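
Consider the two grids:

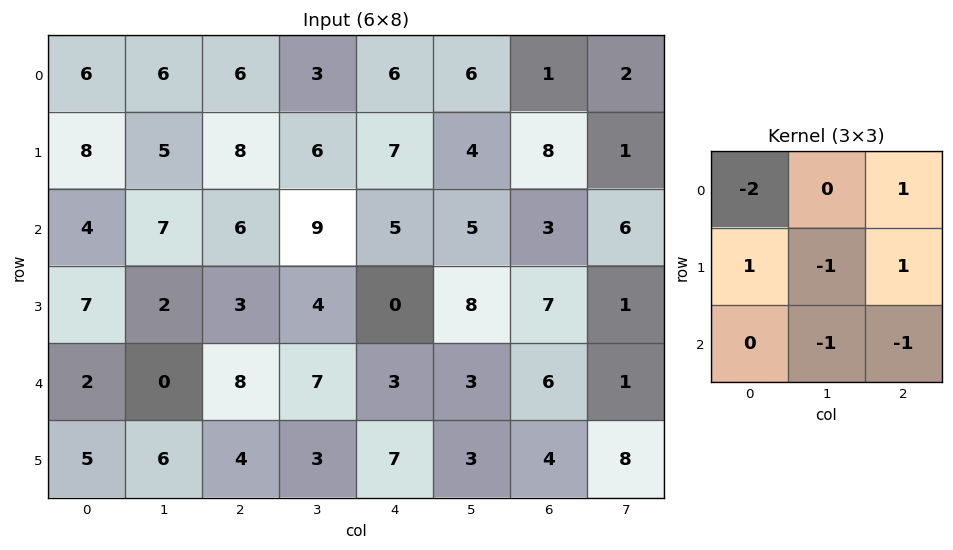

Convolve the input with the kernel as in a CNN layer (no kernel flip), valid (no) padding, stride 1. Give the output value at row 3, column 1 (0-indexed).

The receptive field on the input at this output position is [2 3 4 / 0 8 7 / 6 4 3]. Elementwise product with the kernel and sum: 2·-2 + 4·1 + 0·1 + 8·-1 + 7·1 + 4·-1 + 3·-1.

-8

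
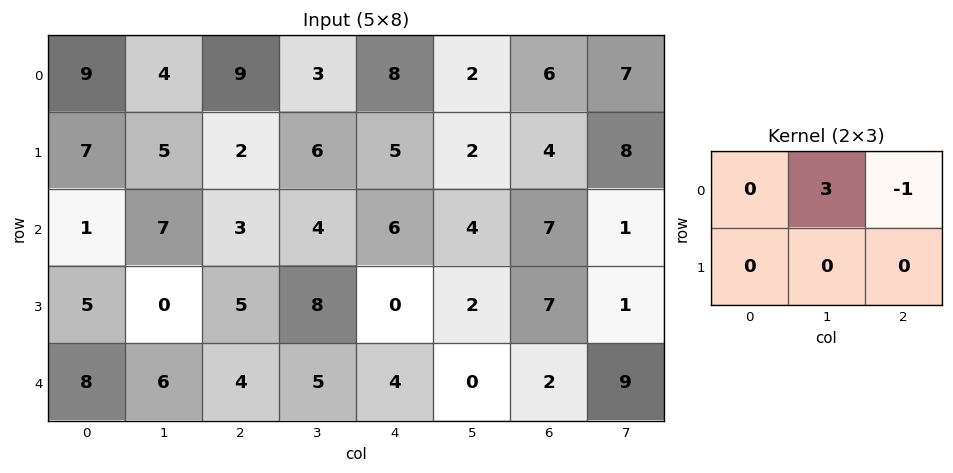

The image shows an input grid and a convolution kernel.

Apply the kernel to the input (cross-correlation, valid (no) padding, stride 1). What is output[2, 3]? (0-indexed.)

The receptive field on the input at this output position is [4 6 4 / 8 0 2]. Elementwise product with the kernel and sum: 6·3 + 4·-1.

14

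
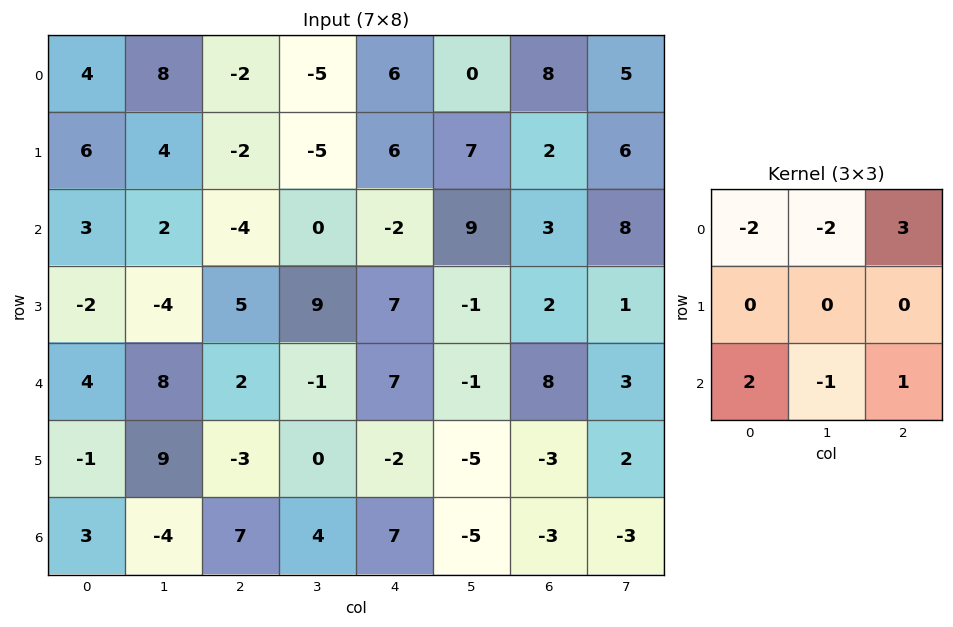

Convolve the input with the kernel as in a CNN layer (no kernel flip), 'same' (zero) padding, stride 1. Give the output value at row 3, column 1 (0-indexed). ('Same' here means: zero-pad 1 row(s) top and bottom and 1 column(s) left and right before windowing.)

The receptive field on the zero-padded input at this output position is [3 2 -4 / -2 -4 5 / 4 8 2]. Elementwise product with the kernel and sum: 3·-2 + 2·-2 + -4·3 + 4·2 + 8·-1 + 2·1.

-20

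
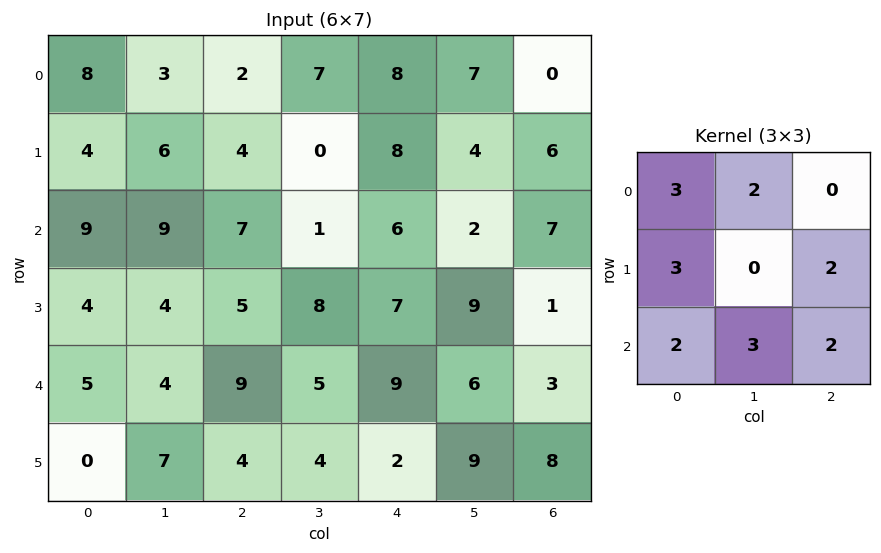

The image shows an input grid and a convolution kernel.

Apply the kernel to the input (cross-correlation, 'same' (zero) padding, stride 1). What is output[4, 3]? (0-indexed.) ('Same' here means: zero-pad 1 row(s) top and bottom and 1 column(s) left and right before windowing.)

The receptive field on the zero-padded input at this output position is [5 8 7 / 9 5 9 / 4 4 2]. Elementwise product with the kernel and sum: 5·3 + 8·2 + 9·3 + 9·2 + 4·2 + 4·3 + 2·2.

100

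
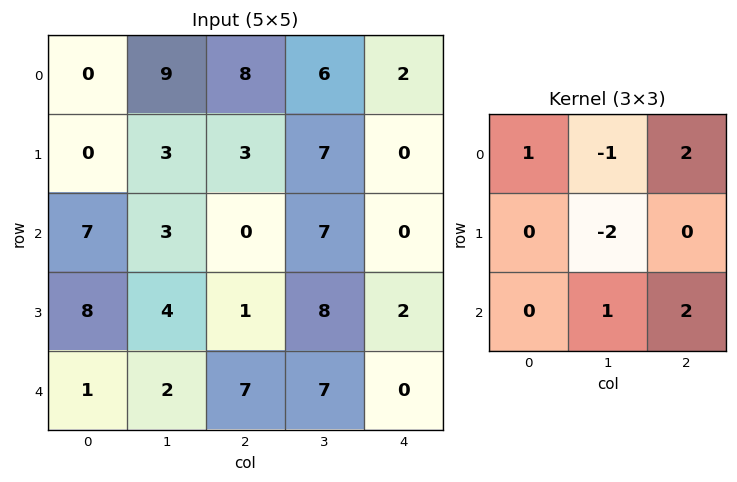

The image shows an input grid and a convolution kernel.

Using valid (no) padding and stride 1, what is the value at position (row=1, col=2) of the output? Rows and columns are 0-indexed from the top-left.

-6

The receptive field on the input at this output position is [3 7 0 / 0 7 0 / 1 8 2]. Elementwise product with the kernel and sum: 3·1 + 7·-1 + 0·2 + 7·-2 + 8·1 + 2·2.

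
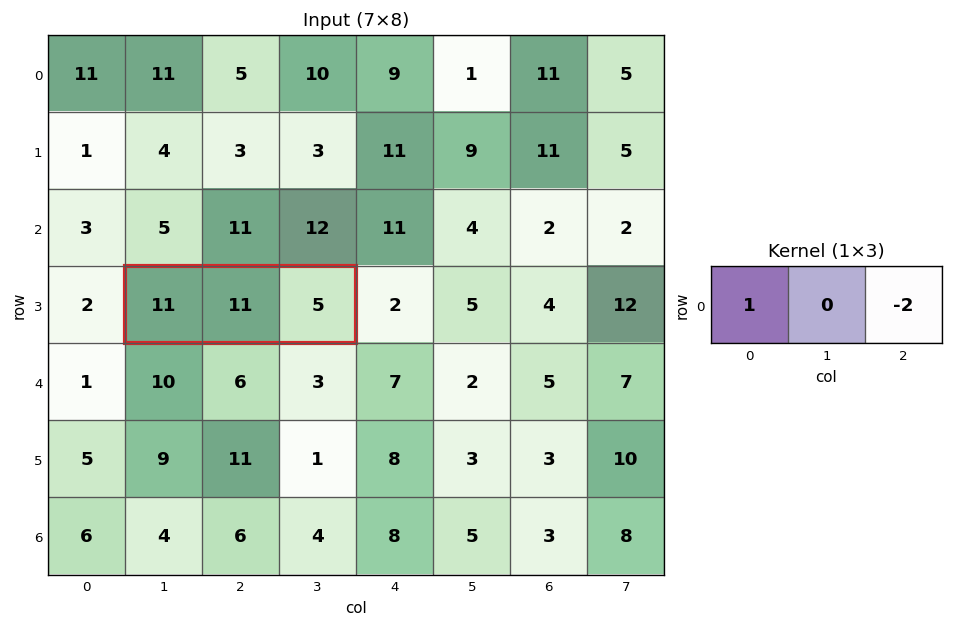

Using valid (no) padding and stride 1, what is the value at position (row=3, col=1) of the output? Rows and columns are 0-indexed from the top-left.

The receptive field on the input at this output position is [11 11 5]. Elementwise product with the kernel and sum: 11·1 + 5·-2.

1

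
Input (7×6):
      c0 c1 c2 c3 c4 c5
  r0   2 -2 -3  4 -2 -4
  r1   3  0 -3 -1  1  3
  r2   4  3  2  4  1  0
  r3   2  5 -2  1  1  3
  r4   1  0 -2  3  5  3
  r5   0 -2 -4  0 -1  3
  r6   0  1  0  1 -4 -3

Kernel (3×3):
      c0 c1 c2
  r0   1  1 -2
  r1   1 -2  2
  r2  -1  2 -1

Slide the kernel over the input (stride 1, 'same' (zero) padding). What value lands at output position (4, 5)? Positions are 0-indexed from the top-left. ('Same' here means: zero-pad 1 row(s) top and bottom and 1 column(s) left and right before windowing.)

10

The receptive field on the zero-padded input at this output position is [1 3 0 / 5 3 0 / -1 3 0]. Elementwise product with the kernel and sum: 1·1 + 3·1 + 0·-2 + 5·1 + 3·-2 + 0·2 + -1·-1 + 3·2 + 0·-1.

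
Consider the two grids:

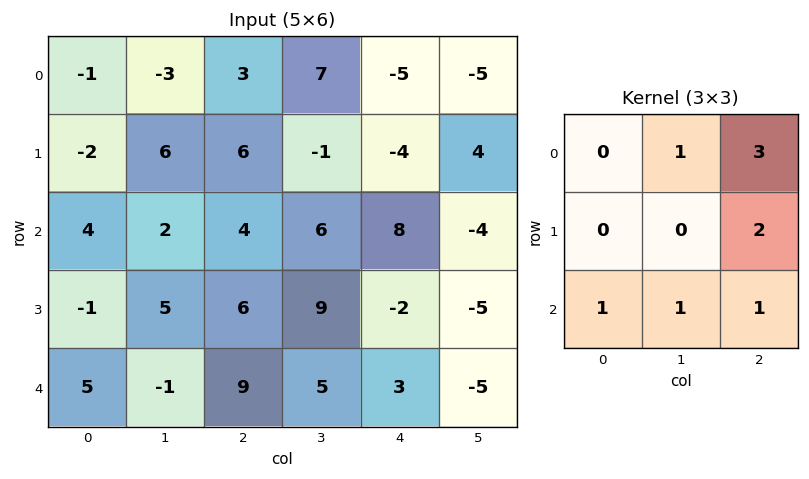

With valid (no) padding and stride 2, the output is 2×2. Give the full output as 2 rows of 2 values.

Output[0,0]: The receptive field on the input at this output position is [-1 -3 3 / -2 6 6 / 4 2 4]. Elementwise product with the kernel and sum: -3·1 + 3·3 + 6·2 + 4·1 + 2·1 + 4·1.

28 2
39 43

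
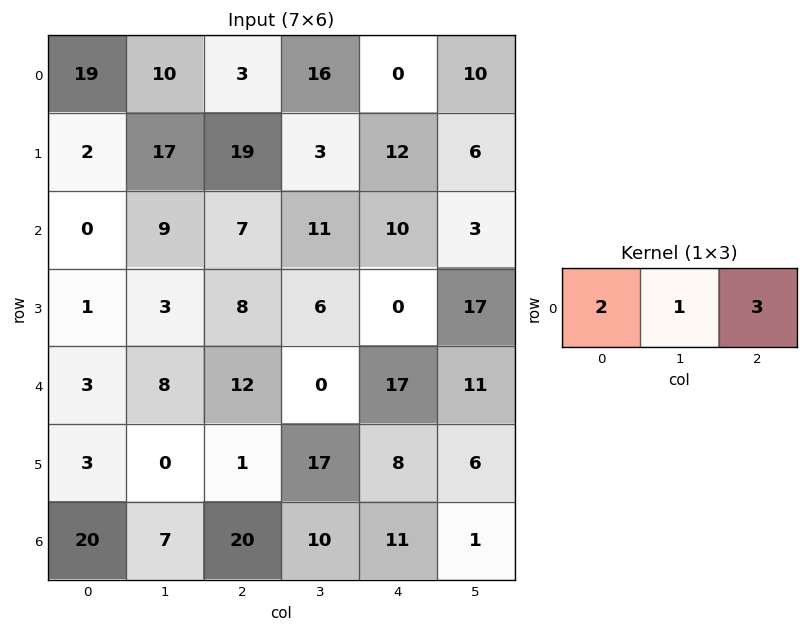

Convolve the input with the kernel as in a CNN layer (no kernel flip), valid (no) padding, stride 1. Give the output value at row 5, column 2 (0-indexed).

The receptive field on the input at this output position is [1 17 8]. Elementwise product with the kernel and sum: 1·2 + 17·1 + 8·3.

43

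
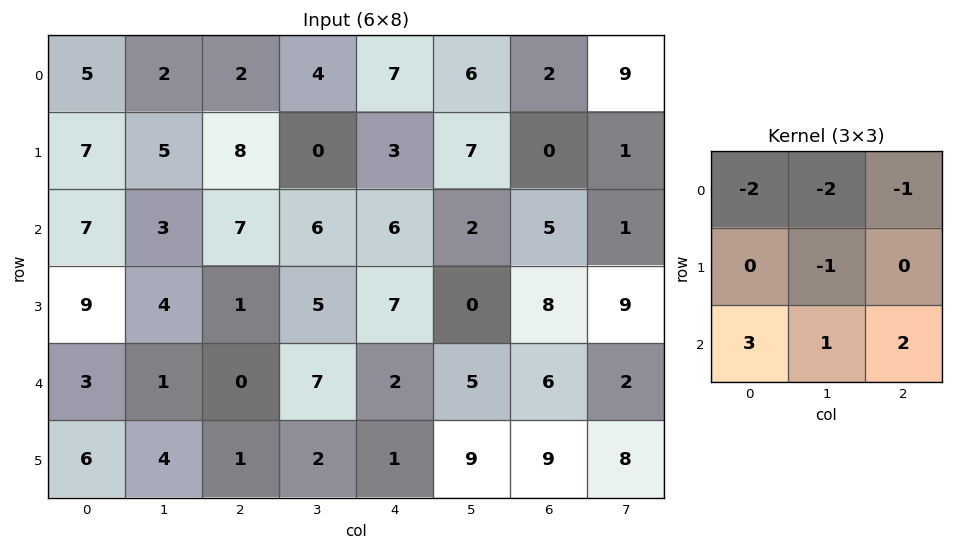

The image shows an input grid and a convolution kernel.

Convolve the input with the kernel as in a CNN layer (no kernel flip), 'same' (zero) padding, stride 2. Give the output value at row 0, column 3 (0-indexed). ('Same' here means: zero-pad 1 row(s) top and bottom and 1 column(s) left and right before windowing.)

21

The receptive field on the zero-padded input at this output position is [0 0 0 / 6 2 9 / 7 0 1]. Elementwise product with the kernel and sum: 0·-2 + 0·-2 + 0·-1 + 2·-1 + 7·3 + 0·1 + 1·2.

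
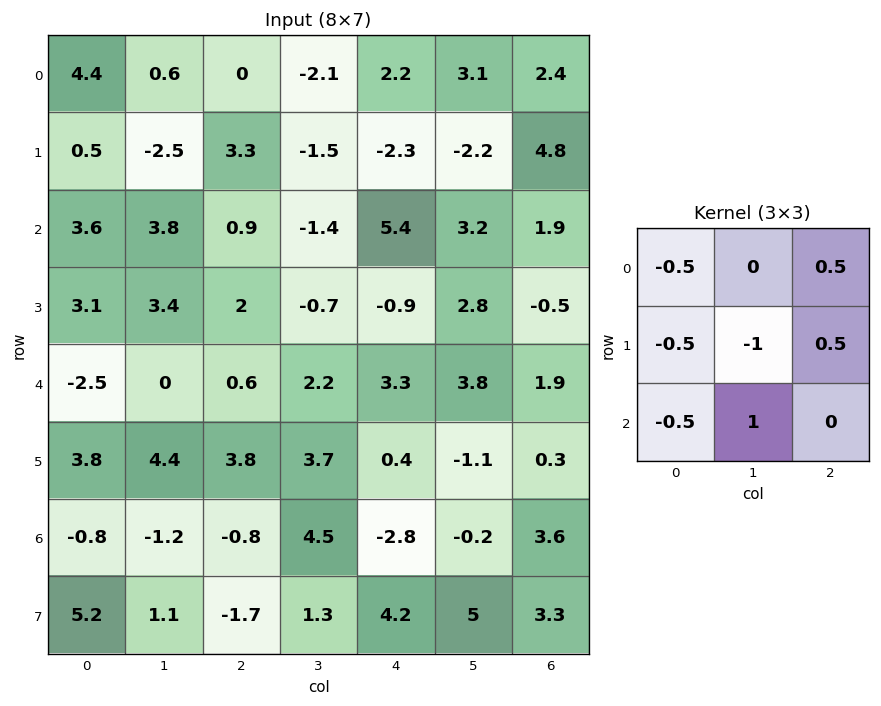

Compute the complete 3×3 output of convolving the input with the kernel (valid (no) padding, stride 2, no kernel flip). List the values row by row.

Output[0,0]: The receptive field on the input at this output position is [4.4 0.6 0 / 0.5 -2.5 3.3 / 3.6 3.8 0.9]. Elementwise product with the kernel and sum: 4.4·-0.5 + 0·0.5 + 0.5·-0.5 + -2.5·-1 + 3.3·0.5 + 3.6·-0.5 + 3.8·1.
Output[0,1]: The receptive field on the input at this output position is [0 -2.1 2.2 / 3.3 -1.5 -2.3 / 0.9 -1.4 5.4]. Elementwise product with the kernel and sum: 0·-0.5 + 2.2·0.5 + 3.3·-0.5 + -1.5·-1 + -2.3·0.5 + 0.9·-0.5 + -1.4·1.

3.7 -2.05 6.35
-4.05 3.4 -2.2
-3.65 0.85 1.55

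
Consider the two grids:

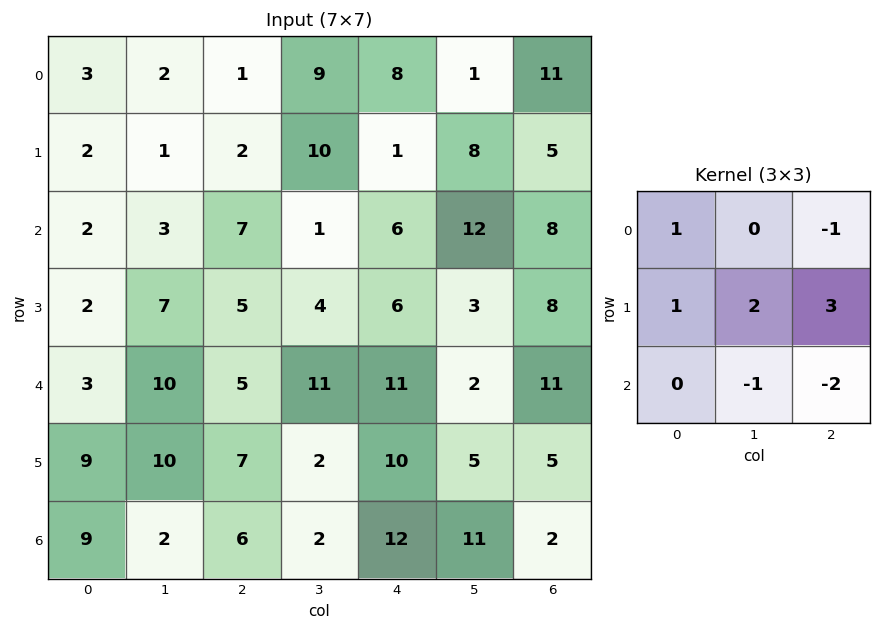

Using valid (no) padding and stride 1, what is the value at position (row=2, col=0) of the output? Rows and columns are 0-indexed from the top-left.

6

The receptive field on the input at this output position is [2 3 7 / 2 7 5 / 3 10 5]. Elementwise product with the kernel and sum: 2·1 + 7·-1 + 2·1 + 7·2 + 5·3 + 10·-1 + 5·-2.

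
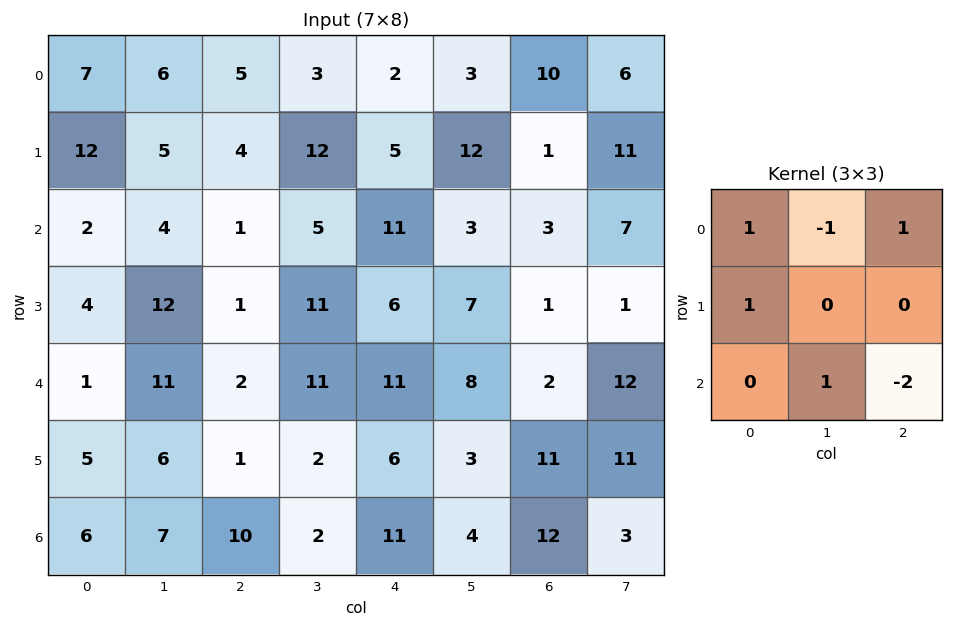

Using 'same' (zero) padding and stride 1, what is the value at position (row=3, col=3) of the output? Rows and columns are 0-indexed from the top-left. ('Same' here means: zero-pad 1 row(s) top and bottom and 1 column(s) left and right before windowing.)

The receptive field on the zero-padded input at this output position is [1 5 11 / 1 11 6 / 2 11 11]. Elementwise product with the kernel and sum: 1·1 + 5·-1 + 11·1 + 1·1 + 11·1 + 11·-2.

-3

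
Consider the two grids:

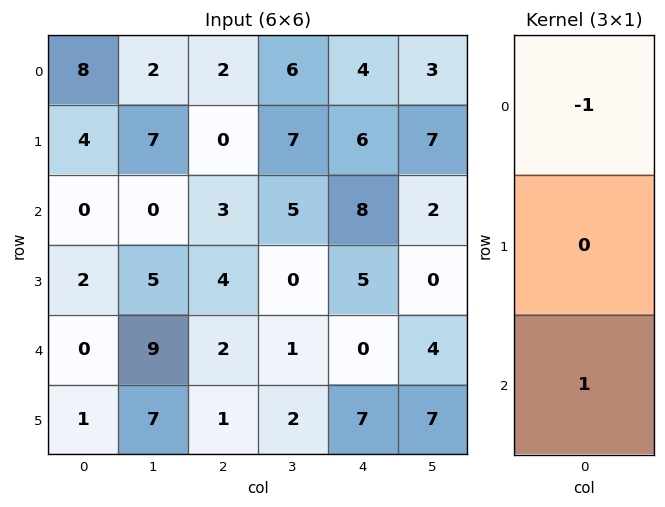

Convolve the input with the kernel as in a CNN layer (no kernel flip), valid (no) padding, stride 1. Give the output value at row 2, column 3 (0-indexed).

The receptive field on the input at this output position is [5 / 0 / 1]. Elementwise product with the kernel and sum: 5·-1 + 1·1.

-4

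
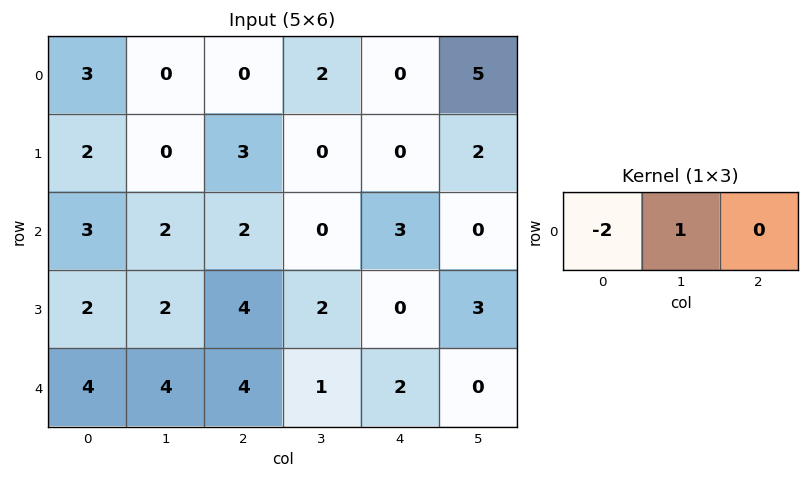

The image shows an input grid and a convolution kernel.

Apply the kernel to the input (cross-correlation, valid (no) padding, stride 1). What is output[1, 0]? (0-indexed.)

-4

The receptive field on the input at this output position is [2 0 3]. Elementwise product with the kernel and sum: 2·-2 + 0·1.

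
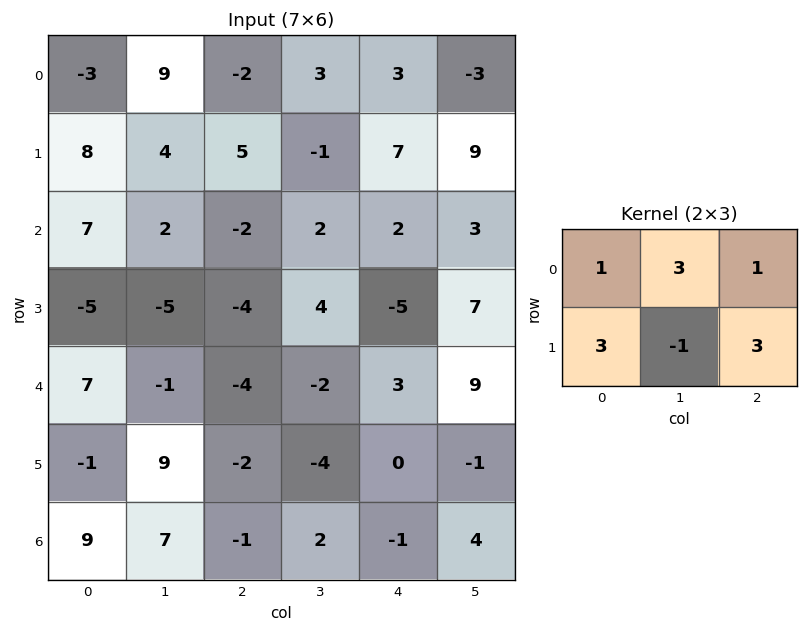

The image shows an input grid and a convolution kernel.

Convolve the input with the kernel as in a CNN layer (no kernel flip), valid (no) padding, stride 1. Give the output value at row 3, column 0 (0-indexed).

-14

The receptive field on the input at this output position is [-5 -5 -4 / 7 -1 -4]. Elementwise product with the kernel and sum: -5·1 + -5·3 + -4·1 + 7·3 + -1·-1 + -4·3.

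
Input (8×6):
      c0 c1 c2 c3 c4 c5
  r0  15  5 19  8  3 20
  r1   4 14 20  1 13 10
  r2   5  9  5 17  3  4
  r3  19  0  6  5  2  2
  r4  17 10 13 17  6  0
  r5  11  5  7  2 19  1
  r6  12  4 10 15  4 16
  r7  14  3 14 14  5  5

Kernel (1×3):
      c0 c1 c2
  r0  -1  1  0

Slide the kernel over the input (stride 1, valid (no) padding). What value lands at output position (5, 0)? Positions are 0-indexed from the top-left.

-6

The receptive field on the input at this output position is [11 5 7]. Elementwise product with the kernel and sum: 11·-1 + 5·1.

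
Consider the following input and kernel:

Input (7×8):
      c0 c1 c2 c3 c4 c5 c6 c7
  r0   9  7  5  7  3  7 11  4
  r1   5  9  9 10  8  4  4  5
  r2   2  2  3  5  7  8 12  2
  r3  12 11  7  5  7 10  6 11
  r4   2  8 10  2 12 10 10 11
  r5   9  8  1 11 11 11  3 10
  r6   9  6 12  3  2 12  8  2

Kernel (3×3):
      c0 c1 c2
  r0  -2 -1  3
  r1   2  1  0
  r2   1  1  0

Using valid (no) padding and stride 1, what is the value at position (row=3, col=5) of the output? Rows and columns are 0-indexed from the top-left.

51

The receptive field on the input at this output position is [10 6 11 / 10 10 11 / 11 3 10]. Elementwise product with the kernel and sum: 10·-2 + 6·-1 + 11·3 + 10·2 + 10·1 + 11·1 + 3·1.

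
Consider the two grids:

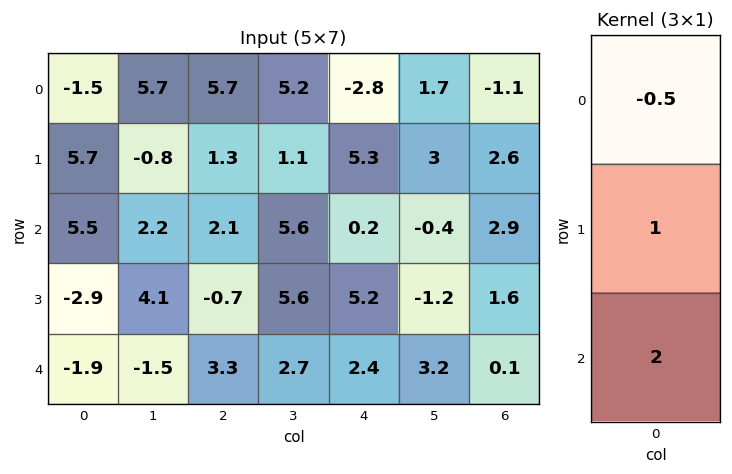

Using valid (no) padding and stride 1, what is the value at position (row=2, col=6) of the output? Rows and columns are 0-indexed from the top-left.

The receptive field on the input at this output position is [2.9 / 1.6 / 0.1]. Elementwise product with the kernel and sum: 2.9·-0.5 + 1.6·1 + 0.1·2.

0.35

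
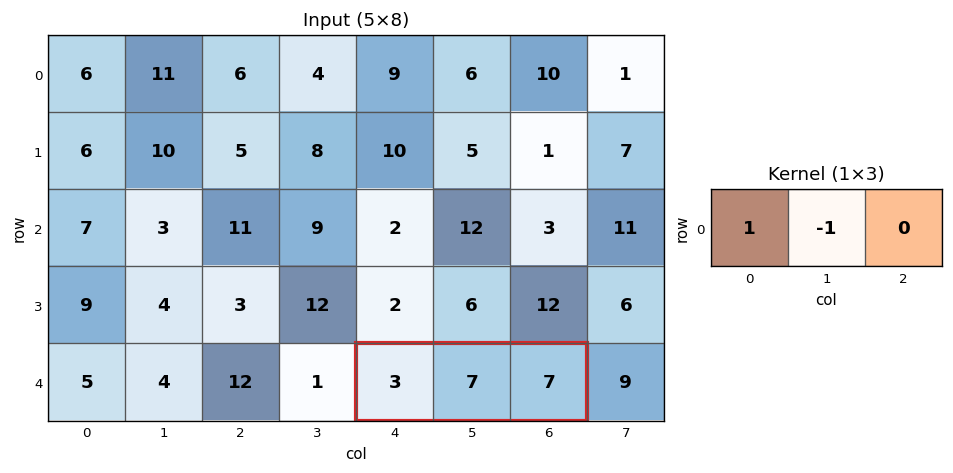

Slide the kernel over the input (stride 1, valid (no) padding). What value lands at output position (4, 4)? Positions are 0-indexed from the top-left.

-4

The receptive field on the input at this output position is [3 7 7]. Elementwise product with the kernel and sum: 3·1 + 7·-1.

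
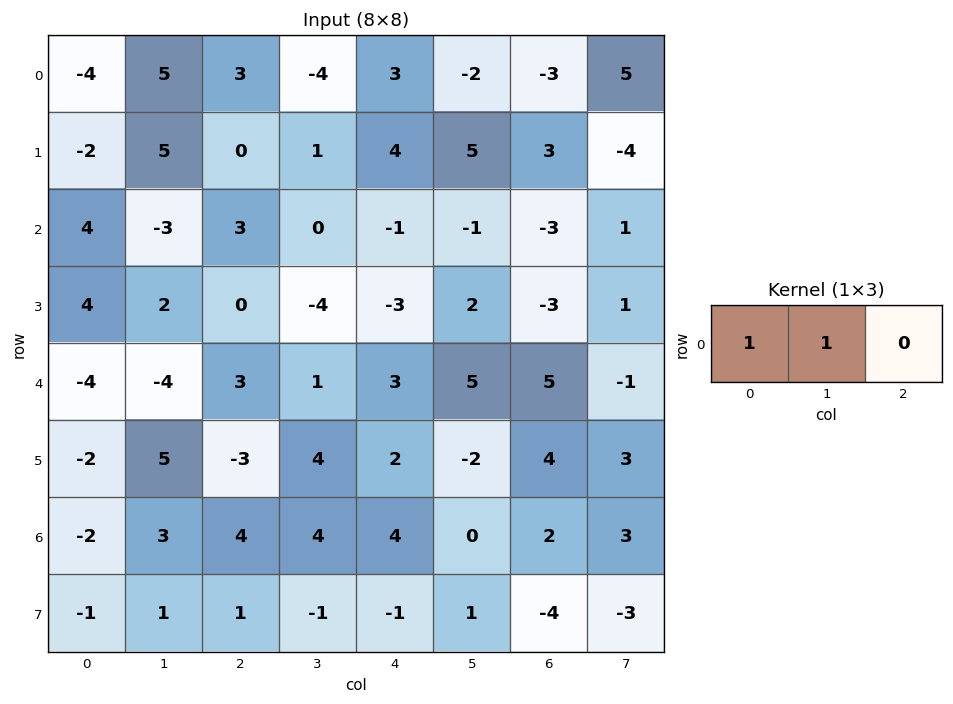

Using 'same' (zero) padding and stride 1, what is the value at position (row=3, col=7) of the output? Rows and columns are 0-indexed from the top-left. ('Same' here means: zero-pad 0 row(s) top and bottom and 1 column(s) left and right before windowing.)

-2

The receptive field on the zero-padded input at this output position is [-3 1 0]. Elementwise product with the kernel and sum: -3·1 + 1·1.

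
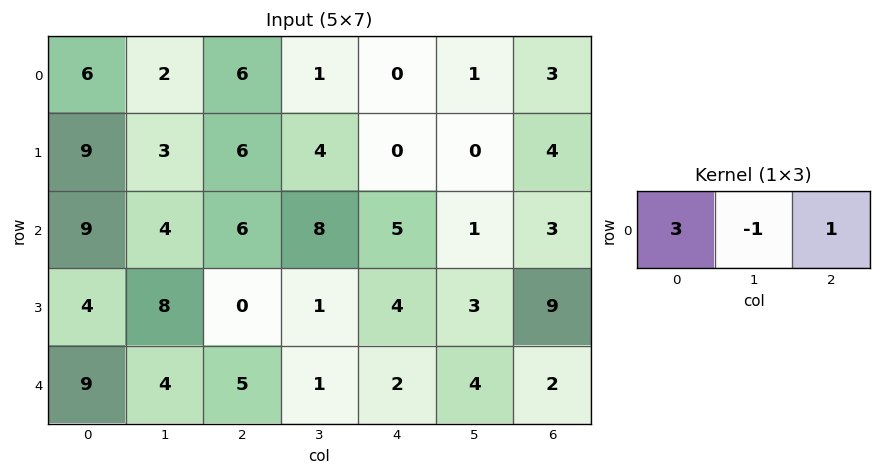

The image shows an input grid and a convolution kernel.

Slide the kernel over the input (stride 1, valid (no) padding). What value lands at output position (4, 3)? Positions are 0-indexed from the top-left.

The receptive field on the input at this output position is [1 2 4]. Elementwise product with the kernel and sum: 1·3 + 2·-1 + 4·1.

5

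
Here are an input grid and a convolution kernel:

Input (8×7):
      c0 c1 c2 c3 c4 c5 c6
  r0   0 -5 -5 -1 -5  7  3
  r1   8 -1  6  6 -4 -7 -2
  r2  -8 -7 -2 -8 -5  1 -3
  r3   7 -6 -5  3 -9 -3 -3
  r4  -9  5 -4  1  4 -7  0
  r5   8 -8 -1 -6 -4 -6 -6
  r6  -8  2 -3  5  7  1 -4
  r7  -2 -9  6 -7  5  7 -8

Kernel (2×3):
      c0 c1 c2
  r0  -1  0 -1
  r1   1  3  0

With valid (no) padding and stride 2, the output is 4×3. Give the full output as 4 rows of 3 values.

10 34 -23
-1 11 -10
-3 -19 -26
-18 -19 23

Output[0,0]: The receptive field on the input at this output position is [0 -5 -5 / 8 -1 6]. Elementwise product with the kernel and sum: 0·-1 + -5·-1 + 8·1 + -1·3.
Output[0,1]: The receptive field on the input at this output position is [-5 -1 -5 / 6 6 -4]. Elementwise product with the kernel and sum: -5·-1 + -5·-1 + 6·1 + 6·3.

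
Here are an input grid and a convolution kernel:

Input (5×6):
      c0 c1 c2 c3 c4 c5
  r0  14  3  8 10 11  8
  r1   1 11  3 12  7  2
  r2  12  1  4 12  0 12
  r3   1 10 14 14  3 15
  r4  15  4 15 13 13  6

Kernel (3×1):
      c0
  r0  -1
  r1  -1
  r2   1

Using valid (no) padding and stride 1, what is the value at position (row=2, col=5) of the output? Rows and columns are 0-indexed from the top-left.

-21

The receptive field on the input at this output position is [12 / 15 / 6]. Elementwise product with the kernel and sum: 12·-1 + 15·-1 + 6·1.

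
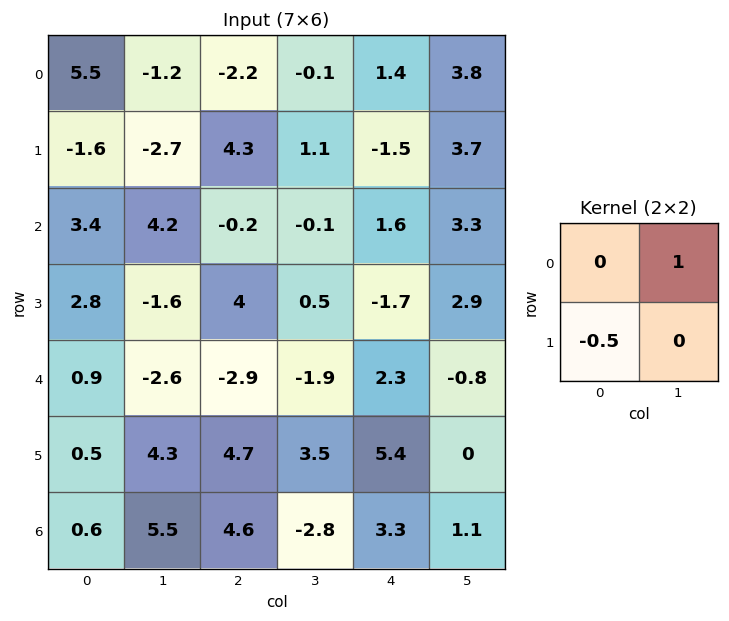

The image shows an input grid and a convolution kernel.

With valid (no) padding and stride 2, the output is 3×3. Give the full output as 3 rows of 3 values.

Output[0,0]: The receptive field on the input at this output position is [5.5 -1.2 / -1.6 -2.7]. Elementwise product with the kernel and sum: -1.2·1 + -1.6·-0.5.
Output[0,1]: The receptive field on the input at this output position is [-2.2 -0.1 / 4.3 1.1]. Elementwise product with the kernel and sum: -0.1·1 + 4.3·-0.5.

-0.4 -2.25 4.55
2.8 -2.1 4.15
-2.85 -4.25 -3.5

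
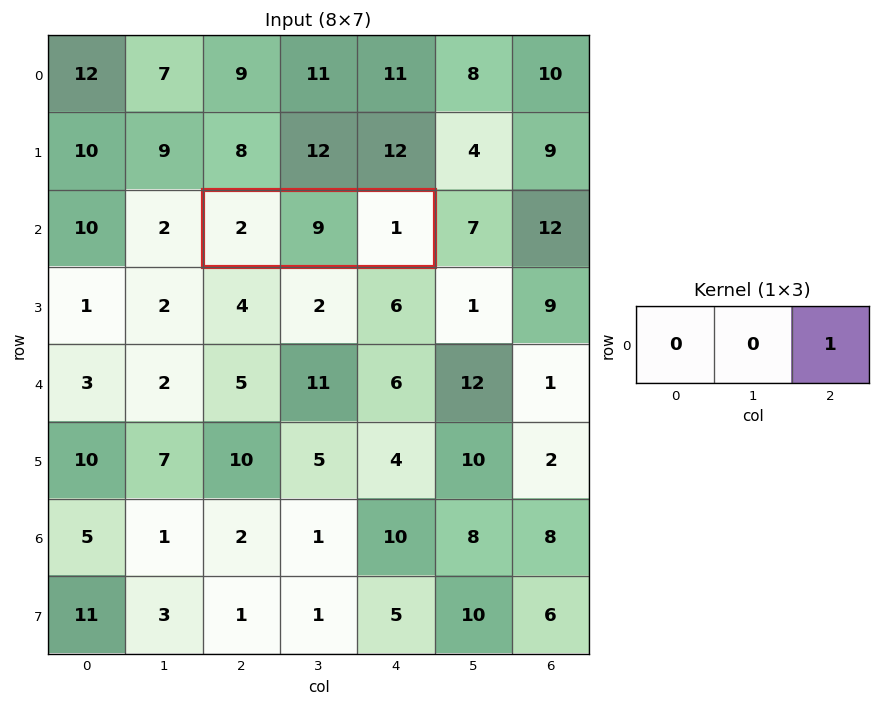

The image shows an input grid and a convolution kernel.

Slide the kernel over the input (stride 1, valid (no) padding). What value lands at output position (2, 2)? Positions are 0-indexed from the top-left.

1

The receptive field on the input at this output position is [2 9 1]. Elementwise product with the kernel and sum: 1·1.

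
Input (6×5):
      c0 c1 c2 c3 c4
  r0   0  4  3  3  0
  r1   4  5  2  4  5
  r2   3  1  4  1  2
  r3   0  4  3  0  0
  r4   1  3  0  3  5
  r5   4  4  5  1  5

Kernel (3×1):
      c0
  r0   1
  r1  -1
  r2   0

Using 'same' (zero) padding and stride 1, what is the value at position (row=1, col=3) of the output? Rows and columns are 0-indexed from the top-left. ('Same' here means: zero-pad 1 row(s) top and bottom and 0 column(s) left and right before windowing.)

-1

The receptive field on the zero-padded input at this output position is [3 / 4 / 1]. Elementwise product with the kernel and sum: 3·1 + 4·-1.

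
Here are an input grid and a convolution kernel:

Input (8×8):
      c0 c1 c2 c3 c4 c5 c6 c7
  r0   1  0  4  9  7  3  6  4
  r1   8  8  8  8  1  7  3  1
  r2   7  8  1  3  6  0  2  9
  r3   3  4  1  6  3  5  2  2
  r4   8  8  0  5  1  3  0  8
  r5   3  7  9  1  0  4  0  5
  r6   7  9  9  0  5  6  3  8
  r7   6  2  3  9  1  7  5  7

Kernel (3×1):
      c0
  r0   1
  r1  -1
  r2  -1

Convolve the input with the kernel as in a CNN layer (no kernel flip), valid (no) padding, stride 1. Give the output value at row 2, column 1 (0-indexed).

The receptive field on the input at this output position is [8 / 4 / 8]. Elementwise product with the kernel and sum: 8·1 + 4·-1 + 8·-1.

-4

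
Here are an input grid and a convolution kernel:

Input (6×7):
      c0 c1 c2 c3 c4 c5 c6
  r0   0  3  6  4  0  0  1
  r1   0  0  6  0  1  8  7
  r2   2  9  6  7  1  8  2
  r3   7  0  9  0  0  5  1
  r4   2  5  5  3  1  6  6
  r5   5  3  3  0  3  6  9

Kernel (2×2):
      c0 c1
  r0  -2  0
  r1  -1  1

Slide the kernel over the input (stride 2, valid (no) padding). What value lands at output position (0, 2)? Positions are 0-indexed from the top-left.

7

The receptive field on the input at this output position is [0 0 / 1 8]. Elementwise product with the kernel and sum: 0·-2 + 1·-1 + 8·1.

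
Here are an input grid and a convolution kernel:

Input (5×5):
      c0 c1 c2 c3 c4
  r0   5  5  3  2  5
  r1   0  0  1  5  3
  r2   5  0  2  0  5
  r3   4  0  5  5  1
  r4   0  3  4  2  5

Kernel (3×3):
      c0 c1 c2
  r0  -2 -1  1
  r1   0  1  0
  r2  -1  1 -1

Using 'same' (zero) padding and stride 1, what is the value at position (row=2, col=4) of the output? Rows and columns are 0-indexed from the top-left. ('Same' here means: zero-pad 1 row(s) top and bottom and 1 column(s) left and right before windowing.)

-12

The receptive field on the zero-padded input at this output position is [5 3 0 / 0 5 0 / 5 1 0]. Elementwise product with the kernel and sum: 5·-2 + 3·-1 + 0·1 + 5·1 + 5·-1 + 1·1 + 0·-1.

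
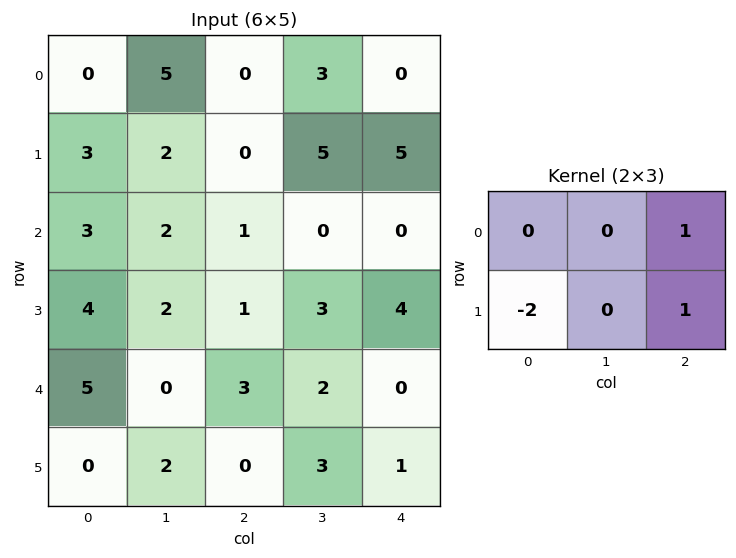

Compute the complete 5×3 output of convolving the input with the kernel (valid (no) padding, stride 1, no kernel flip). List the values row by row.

Output[0,0]: The receptive field on the input at this output position is [0 5 0 / 3 2 0]. Elementwise product with the kernel and sum: 0·1 + 3·-2 + 0·1.

-6 4 5
-5 1 3
-6 -1 2
-6 5 -2
3 1 1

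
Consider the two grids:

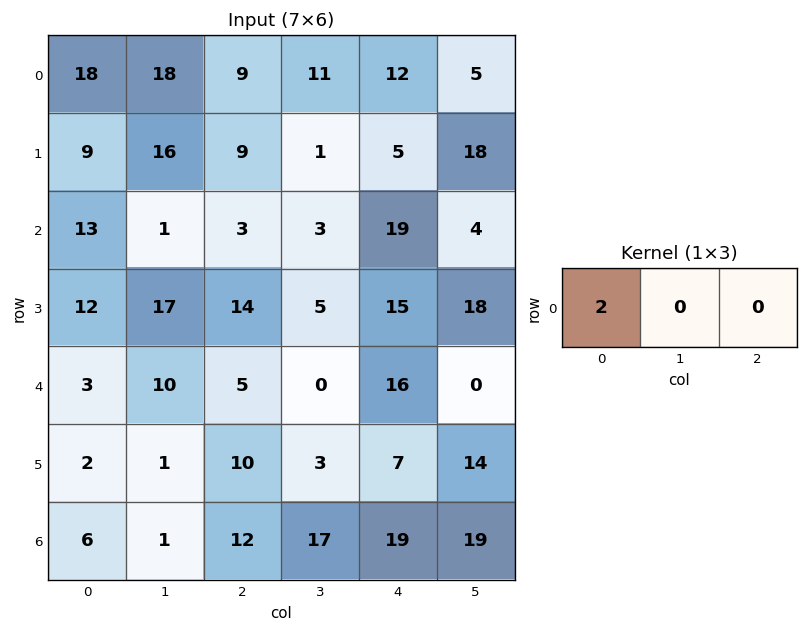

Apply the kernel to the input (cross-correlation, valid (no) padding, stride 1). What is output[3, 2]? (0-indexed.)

The receptive field on the input at this output position is [14 5 15]. Elementwise product with the kernel and sum: 14·2.

28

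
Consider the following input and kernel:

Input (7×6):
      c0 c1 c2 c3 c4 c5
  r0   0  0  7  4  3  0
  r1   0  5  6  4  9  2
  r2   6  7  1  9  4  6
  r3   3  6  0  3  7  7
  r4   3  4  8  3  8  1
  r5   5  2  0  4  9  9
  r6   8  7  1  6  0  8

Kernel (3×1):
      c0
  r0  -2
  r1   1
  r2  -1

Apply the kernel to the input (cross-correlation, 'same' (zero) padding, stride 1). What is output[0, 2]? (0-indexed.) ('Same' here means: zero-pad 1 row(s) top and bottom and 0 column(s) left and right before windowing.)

The receptive field on the zero-padded input at this output position is [0 / 7 / 6]. Elementwise product with the kernel and sum: 0·-2 + 7·1 + 6·-1.

1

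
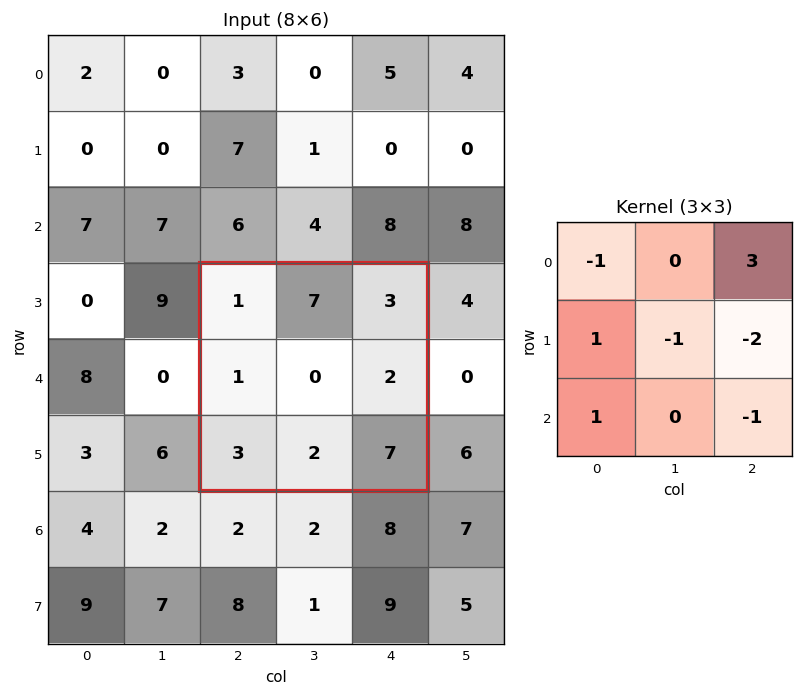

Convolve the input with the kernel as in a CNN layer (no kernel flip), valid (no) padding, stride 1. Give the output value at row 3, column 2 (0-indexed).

The receptive field on the input at this output position is [1 7 3 / 1 0 2 / 3 2 7]. Elementwise product with the kernel and sum: 1·-1 + 3·3 + 1·1 + 0·-1 + 2·-2 + 3·1 + 7·-1.

1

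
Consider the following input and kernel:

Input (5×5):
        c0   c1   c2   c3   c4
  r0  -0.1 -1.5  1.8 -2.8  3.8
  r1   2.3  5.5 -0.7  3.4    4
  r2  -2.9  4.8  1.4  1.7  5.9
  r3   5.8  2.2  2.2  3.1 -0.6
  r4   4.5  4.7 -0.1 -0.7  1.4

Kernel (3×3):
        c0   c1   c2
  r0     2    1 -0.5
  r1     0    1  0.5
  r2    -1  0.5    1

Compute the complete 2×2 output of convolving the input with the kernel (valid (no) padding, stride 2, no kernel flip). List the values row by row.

9.25 9.65
-0.65 5.5

Output[0,0]: The receptive field on the input at this output position is [-0.1 -1.5 1.8 / 2.3 5.5 -0.7 / -2.9 4.8 1.4]. Elementwise product with the kernel and sum: -0.1·2 + -1.5·1 + 1.8·-0.5 + 5.5·1 + -0.7·0.5 + -2.9·-1 + 4.8·0.5 + 1.4·1.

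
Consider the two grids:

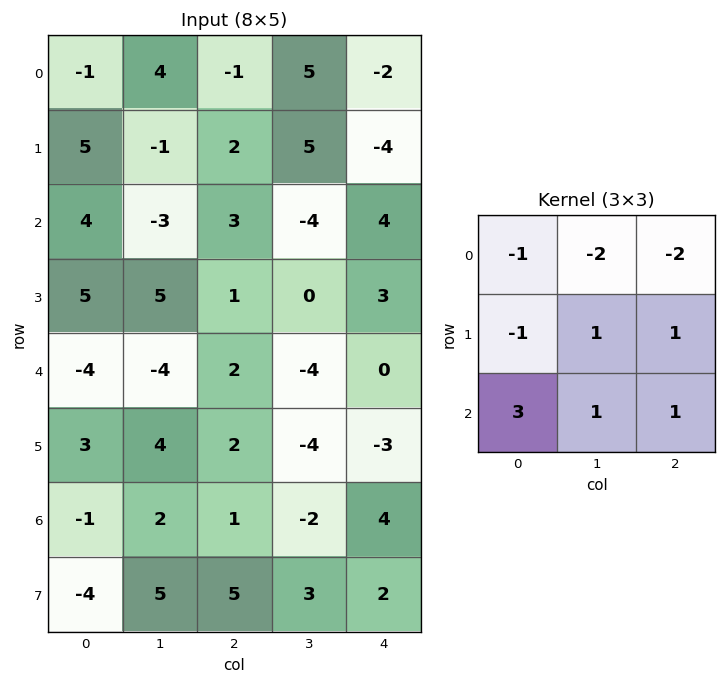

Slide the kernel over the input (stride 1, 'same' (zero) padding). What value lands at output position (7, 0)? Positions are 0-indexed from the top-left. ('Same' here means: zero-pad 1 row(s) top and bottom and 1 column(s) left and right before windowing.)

-1

The receptive field on the zero-padded input at this output position is [0 -1 2 / 0 -4 5 / 0 0 0]. Elementwise product with the kernel and sum: 0·-1 + -1·-2 + 2·-2 + 0·-1 + -4·1 + 5·1 + 0·3 + 0·1 + 0·1.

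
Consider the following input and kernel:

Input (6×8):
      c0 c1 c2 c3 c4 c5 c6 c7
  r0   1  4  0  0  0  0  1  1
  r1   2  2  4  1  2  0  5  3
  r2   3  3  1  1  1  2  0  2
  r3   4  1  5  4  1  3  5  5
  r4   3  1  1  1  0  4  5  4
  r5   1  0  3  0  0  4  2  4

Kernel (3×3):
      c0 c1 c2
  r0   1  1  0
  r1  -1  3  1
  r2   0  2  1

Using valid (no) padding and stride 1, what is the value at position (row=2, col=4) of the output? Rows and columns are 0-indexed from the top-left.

The receptive field on the input at this output position is [1 2 0 / 1 3 5 / 0 4 5]. Elementwise product with the kernel and sum: 1·1 + 2·1 + 1·-1 + 3·3 + 5·1 + 4·2 + 5·1.

29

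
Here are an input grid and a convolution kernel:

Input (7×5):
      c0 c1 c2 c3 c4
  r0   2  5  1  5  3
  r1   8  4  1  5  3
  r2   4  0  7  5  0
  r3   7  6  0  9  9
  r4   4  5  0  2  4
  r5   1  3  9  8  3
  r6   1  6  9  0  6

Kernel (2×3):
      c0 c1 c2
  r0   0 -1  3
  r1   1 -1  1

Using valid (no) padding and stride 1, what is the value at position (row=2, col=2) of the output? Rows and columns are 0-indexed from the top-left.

-5

The receptive field on the input at this output position is [7 5 0 / 0 9 9]. Elementwise product with the kernel and sum: 5·-1 + 0·3 + 0·1 + 9·-1 + 9·1.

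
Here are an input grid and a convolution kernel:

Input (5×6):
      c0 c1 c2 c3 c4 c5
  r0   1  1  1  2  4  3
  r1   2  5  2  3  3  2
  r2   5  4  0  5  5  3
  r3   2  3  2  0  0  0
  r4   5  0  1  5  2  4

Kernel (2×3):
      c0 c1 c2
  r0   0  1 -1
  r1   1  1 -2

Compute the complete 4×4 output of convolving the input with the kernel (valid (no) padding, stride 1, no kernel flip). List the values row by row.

3 0 -3 3
12 -7 -5 5
5 0 2 2
4 -7 2 -1

Output[0,0]: The receptive field on the input at this output position is [1 1 1 / 2 5 2]. Elementwise product with the kernel and sum: 1·1 + 1·-1 + 2·1 + 5·1 + 2·-2.
Output[0,1]: The receptive field on the input at this output position is [1 1 2 / 5 2 3]. Elementwise product with the kernel and sum: 1·1 + 2·-1 + 5·1 + 2·1 + 3·-2.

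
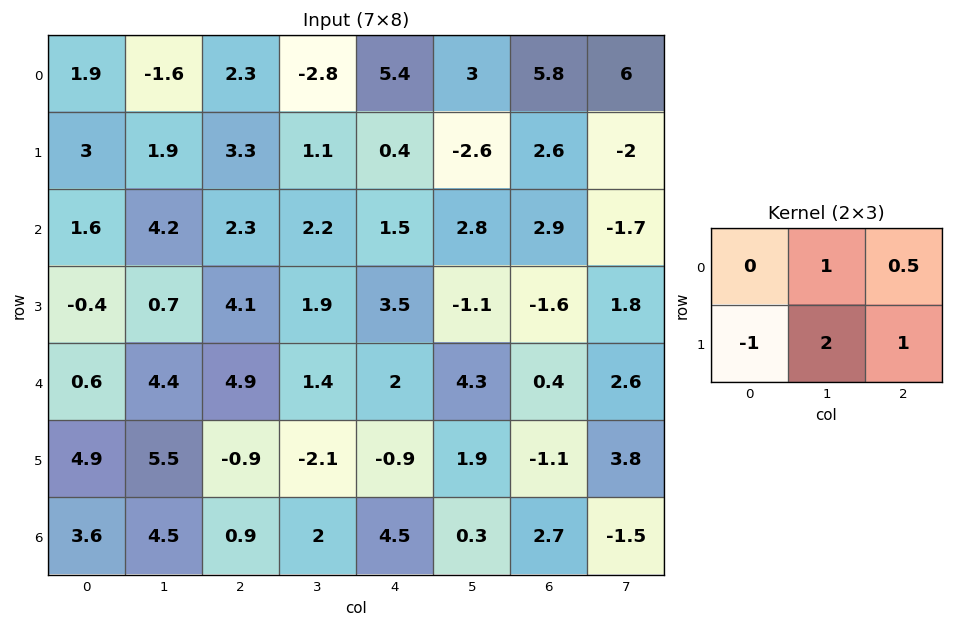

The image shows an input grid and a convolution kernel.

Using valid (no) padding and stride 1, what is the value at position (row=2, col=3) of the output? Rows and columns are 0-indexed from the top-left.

The receptive field on the input at this output position is [2.2 1.5 2.8 / 1.9 3.5 -1.1]. Elementwise product with the kernel and sum: 1.5·1 + 2.8·0.5 + 1.9·-1 + 3.5·2 + -1.1·1.

6.9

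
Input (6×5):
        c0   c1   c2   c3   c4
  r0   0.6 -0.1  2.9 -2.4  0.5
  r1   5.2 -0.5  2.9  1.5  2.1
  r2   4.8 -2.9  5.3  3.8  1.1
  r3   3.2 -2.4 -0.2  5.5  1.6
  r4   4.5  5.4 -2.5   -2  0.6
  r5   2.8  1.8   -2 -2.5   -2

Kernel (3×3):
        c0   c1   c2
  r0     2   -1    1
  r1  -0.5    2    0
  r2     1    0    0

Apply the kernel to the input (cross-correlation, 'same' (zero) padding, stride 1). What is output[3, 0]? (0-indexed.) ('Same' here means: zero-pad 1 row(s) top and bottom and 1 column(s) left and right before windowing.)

The receptive field on the zero-padded input at this output position is [0 4.8 -2.9 / 0 3.2 -2.4 / 0 4.5 5.4]. Elementwise product with the kernel and sum: 0·2 + 4.8·-1 + -2.9·1 + 0·-0.5 + 3.2·2 + 0·1.

-1.3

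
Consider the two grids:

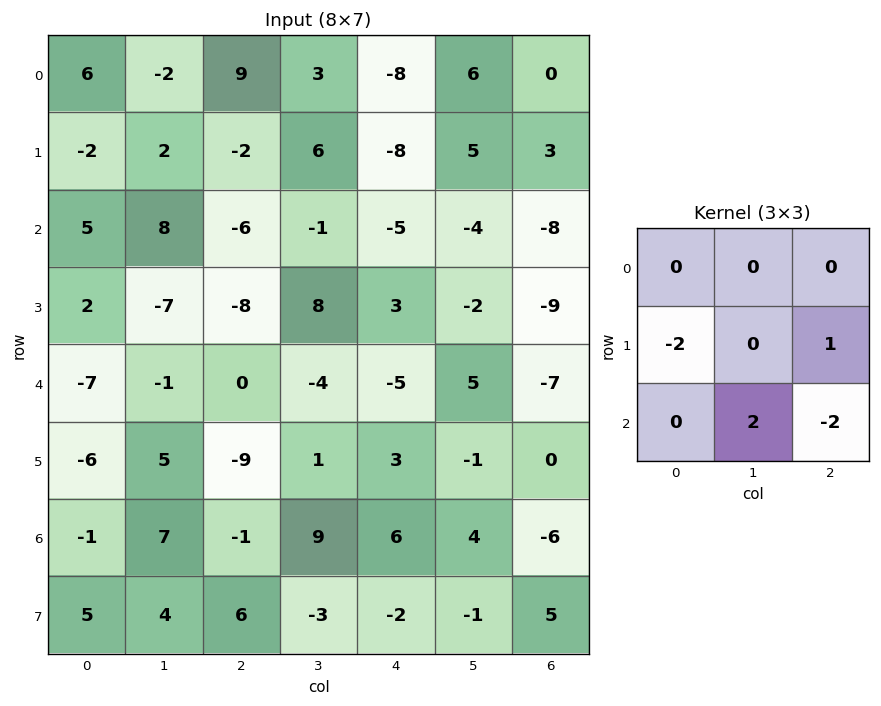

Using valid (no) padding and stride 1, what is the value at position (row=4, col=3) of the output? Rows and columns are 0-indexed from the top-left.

The receptive field on the input at this output position is [-4 -5 5 / 1 3 -1 / 9 6 4]. Elementwise product with the kernel and sum: 1·-2 + -1·1 + 6·2 + 4·-2.

1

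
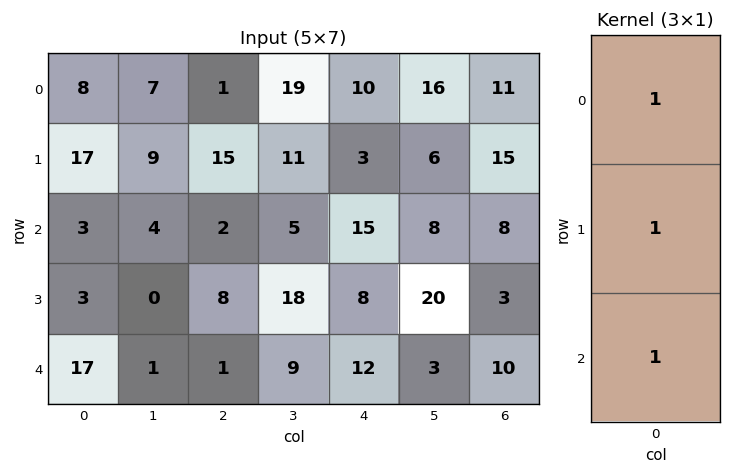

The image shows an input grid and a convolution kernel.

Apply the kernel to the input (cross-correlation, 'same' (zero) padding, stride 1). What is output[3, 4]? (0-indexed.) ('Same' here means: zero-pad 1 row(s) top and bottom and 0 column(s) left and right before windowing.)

35

The receptive field on the zero-padded input at this output position is [15 / 8 / 12]. Elementwise product with the kernel and sum: 15·1 + 8·1 + 12·1.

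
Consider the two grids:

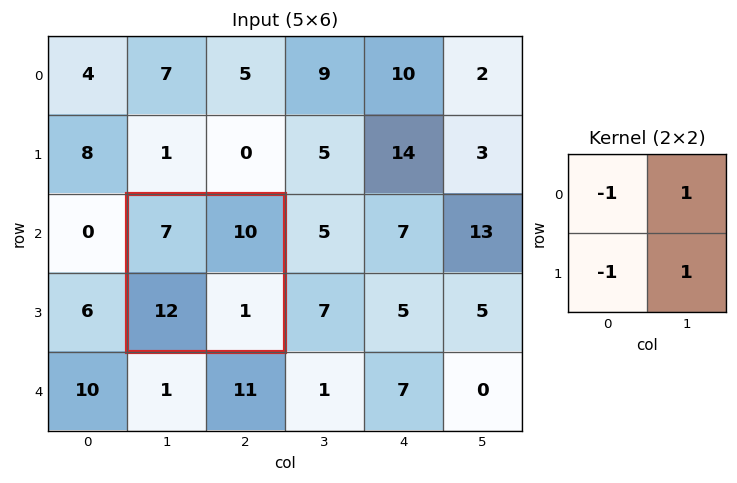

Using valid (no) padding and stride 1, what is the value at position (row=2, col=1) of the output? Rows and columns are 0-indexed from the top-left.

The receptive field on the input at this output position is [7 10 / 12 1]. Elementwise product with the kernel and sum: 7·-1 + 10·1 + 12·-1 + 1·1.

-8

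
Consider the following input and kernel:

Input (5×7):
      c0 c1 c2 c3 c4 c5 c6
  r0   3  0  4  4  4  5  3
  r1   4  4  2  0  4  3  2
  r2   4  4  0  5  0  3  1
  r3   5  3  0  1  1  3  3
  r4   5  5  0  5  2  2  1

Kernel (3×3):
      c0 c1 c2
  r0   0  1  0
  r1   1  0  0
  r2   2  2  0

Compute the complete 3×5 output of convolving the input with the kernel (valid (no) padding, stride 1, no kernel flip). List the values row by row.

Output[0,0]: The receptive field on the input at this output position is [3 0 4 / 4 4 2 / 4 4 0]. Elementwise product with the kernel and sum: 0·1 + 4·1 + 4·2 + 4·2.

20 16 16 14 15
24 12 2 13 11
29 13 15 15 12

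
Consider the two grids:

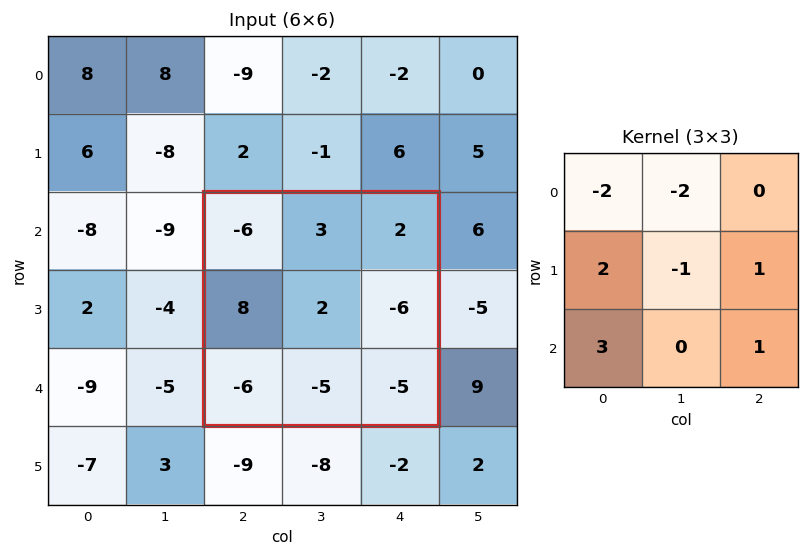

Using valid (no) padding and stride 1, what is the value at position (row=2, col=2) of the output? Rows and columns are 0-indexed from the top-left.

-9

The receptive field on the input at this output position is [-6 3 2 / 8 2 -6 / -6 -5 -5]. Elementwise product with the kernel and sum: -6·-2 + 3·-2 + 8·2 + 2·-1 + -6·1 + -6·3 + -5·1.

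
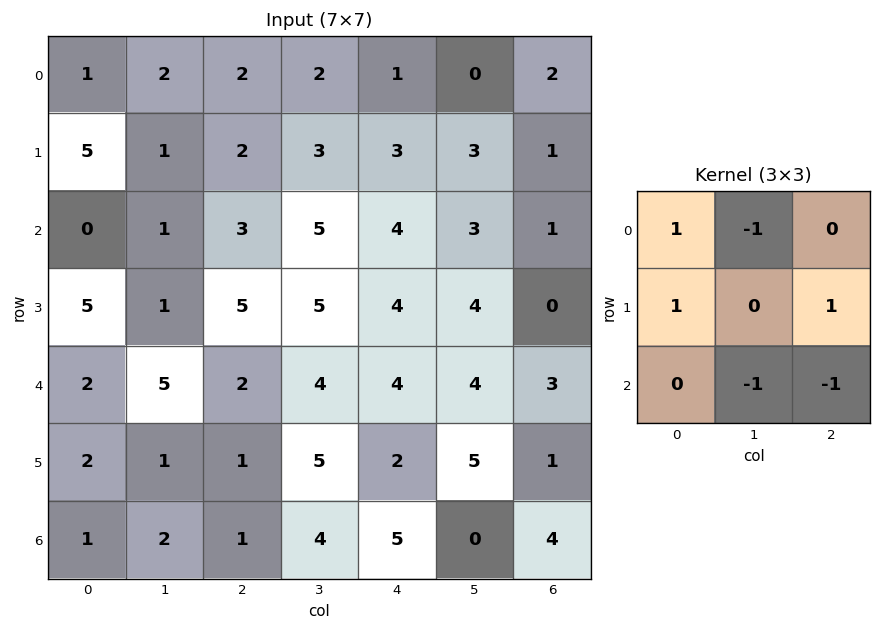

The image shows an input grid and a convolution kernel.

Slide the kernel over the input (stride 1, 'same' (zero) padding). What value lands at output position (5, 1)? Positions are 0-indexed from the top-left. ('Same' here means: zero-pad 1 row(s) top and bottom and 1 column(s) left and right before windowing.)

The receptive field on the zero-padded input at this output position is [2 5 2 / 2 1 1 / 1 2 1]. Elementwise product with the kernel and sum: 2·1 + 5·-1 + 2·1 + 1·1 + 2·-1 + 1·-1.

-3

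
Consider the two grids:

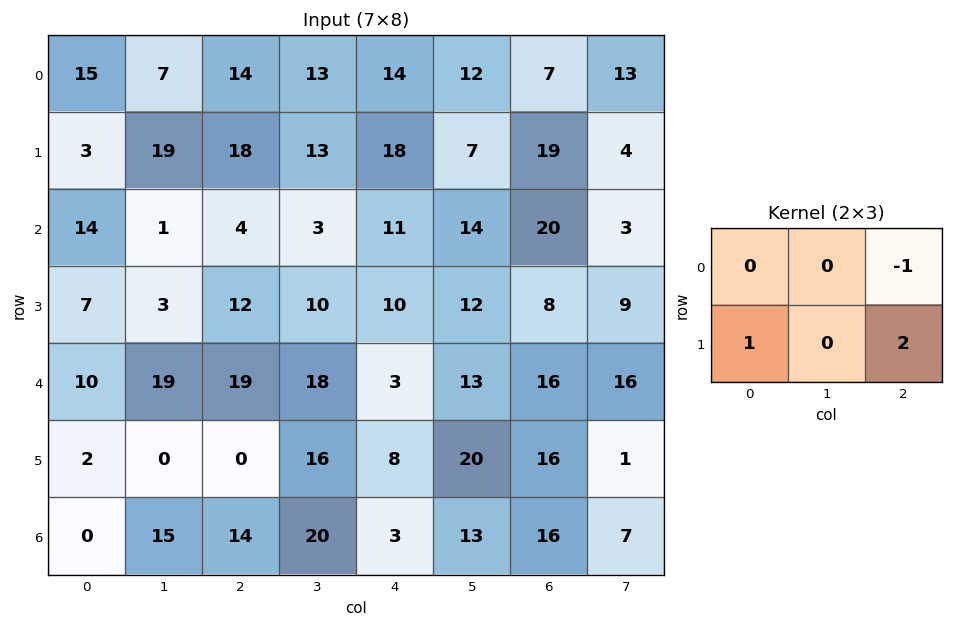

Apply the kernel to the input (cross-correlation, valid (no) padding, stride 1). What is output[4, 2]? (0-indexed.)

The receptive field on the input at this output position is [19 18 3 / 0 16 8]. Elementwise product with the kernel and sum: 3·-1 + 0·1 + 8·2.

13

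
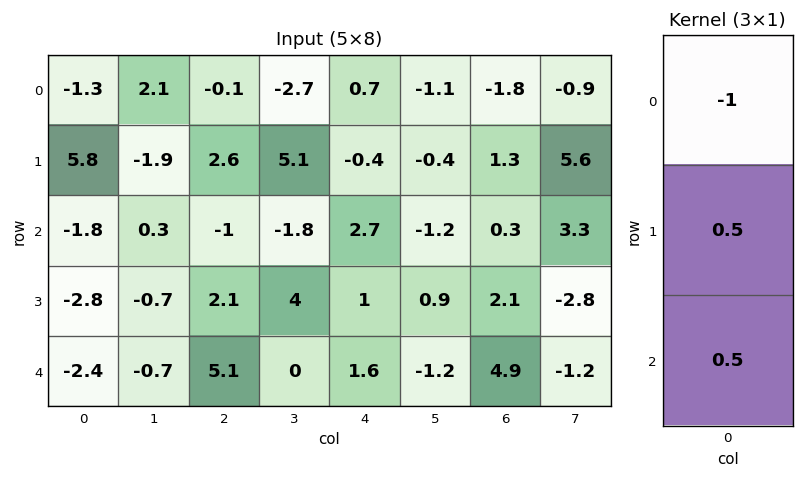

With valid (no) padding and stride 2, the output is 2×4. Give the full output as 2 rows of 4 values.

3.3 0.9 0.45 2.6
-0.8 4.6 -1.4 3.2

Output[0,0]: The receptive field on the input at this output position is [-1.3 / 5.8 / -1.8]. Elementwise product with the kernel and sum: -1.3·-1 + 5.8·0.5 + -1.8·0.5.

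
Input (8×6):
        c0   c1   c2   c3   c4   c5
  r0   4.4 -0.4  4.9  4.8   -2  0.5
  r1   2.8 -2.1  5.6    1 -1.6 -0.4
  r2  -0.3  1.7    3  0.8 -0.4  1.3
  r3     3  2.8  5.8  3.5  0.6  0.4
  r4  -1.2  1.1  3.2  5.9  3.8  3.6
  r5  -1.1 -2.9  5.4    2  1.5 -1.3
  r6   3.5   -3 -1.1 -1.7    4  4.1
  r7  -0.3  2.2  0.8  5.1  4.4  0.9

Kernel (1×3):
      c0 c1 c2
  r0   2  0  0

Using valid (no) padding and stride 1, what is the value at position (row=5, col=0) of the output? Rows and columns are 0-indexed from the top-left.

-2.2

The receptive field on the input at this output position is [-1.1 -2.9 5.4]. Elementwise product with the kernel and sum: -1.1·2.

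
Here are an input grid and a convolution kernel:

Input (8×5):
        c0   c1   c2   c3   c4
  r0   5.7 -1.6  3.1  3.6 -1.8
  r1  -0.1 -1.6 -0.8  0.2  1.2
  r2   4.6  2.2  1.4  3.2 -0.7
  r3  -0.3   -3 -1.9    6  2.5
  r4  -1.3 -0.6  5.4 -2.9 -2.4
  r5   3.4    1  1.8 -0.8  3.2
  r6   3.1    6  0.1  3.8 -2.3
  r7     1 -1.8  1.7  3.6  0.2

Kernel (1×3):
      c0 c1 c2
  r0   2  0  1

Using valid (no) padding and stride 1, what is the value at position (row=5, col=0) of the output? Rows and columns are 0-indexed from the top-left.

The receptive field on the input at this output position is [3.4 1 1.8]. Elementwise product with the kernel and sum: 3.4·2 + 1.8·1.

8.6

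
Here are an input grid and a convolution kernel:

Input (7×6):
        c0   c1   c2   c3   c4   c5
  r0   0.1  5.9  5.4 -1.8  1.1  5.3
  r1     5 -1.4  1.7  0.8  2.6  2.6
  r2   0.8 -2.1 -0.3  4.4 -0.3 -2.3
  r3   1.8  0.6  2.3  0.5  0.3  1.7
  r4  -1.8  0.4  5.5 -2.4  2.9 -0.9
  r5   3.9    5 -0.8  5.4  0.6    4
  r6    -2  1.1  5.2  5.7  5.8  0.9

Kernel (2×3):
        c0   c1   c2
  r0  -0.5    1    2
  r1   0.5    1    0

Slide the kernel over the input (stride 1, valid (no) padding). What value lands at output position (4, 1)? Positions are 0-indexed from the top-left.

2.2

The receptive field on the input at this output position is [0.4 5.5 -2.4 / 5 -0.8 5.4]. Elementwise product with the kernel and sum: 0.4·-0.5 + 5.5·1 + -2.4·2 + 5·0.5 + -0.8·1.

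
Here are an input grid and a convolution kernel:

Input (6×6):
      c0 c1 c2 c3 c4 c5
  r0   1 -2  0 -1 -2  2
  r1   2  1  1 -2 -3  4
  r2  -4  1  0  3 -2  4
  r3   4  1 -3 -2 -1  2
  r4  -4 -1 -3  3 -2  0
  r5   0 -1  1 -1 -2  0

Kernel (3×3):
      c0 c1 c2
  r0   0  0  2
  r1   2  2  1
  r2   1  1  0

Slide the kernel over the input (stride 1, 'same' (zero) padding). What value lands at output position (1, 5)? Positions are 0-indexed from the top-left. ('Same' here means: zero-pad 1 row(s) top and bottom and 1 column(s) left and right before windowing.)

4

The receptive field on the zero-padded input at this output position is [-2 2 0 / -3 4 0 / -2 4 0]. Elementwise product with the kernel and sum: 0·2 + -3·2 + 4·2 + 0·1 + -2·1 + 4·1.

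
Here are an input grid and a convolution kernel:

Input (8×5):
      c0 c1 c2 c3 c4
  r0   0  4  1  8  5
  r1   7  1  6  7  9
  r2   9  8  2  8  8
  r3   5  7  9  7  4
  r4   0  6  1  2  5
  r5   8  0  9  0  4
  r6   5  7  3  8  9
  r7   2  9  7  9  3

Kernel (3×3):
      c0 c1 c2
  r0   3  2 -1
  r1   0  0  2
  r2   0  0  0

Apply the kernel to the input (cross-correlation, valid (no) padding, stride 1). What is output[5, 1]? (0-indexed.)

34

The receptive field on the input at this output position is [0 9 0 / 7 3 8 / 9 7 9]. Elementwise product with the kernel and sum: 0·3 + 9·2 + 0·-1 + 8·2.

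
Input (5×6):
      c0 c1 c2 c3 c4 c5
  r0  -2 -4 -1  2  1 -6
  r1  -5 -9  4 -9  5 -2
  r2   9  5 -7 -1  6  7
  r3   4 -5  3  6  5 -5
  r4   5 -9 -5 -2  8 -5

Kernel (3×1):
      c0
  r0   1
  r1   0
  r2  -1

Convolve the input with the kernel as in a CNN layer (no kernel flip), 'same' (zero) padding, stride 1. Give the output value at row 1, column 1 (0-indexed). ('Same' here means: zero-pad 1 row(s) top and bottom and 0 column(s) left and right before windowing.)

-9

The receptive field on the zero-padded input at this output position is [-4 / -9 / 5]. Elementwise product with the kernel and sum: -4·1 + 5·-1.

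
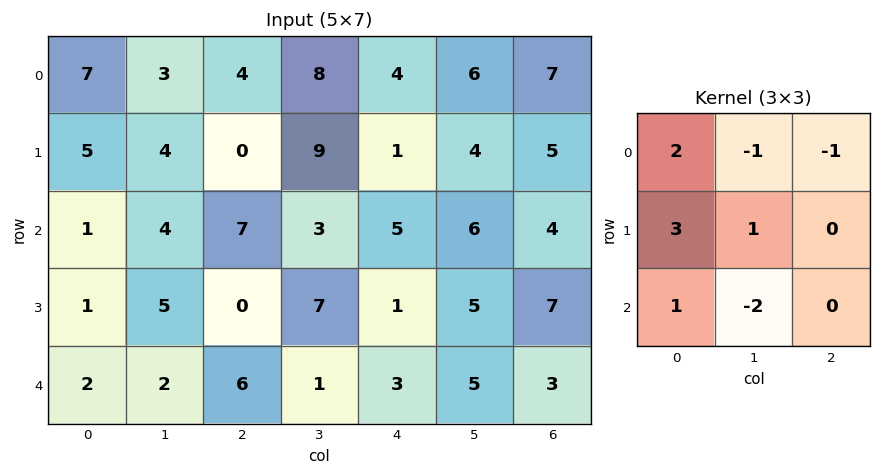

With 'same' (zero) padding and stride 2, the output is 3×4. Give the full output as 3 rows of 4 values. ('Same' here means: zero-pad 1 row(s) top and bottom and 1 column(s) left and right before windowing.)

Output[0,0]: The receptive field on the zero-padded input at this output position is [0 0 0 / 0 7 3 / 0 5 4]. Elementwise product with the kernel and sum: 0·2 + 0·-1 + 0·-1 + 0·3 + 7·1 + 0·1 + 5·-2.

-3 17 35 19
-10 23 32 16
-4 15 14 21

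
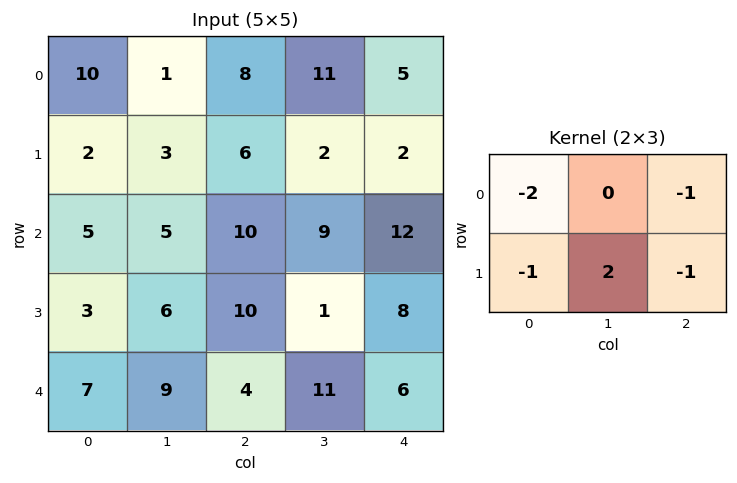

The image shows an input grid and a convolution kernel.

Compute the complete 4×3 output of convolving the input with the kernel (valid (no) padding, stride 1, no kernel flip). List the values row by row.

Output[0,0]: The receptive field on the input at this output position is [10 1 8 / 2 3 6]. Elementwise product with the kernel and sum: 10·-2 + 8·-1 + 2·-1 + 3·2 + 6·-1.
Output[0,1]: The receptive field on the input at this output position is [1 8 11 / 3 6 2]. Elementwise product with the kernel and sum: 1·-2 + 11·-1 + 3·-1 + 6·2 + 2·-1.

-30 -6 -25
-15 -2 -18
-21 -6 -48
-9 -25 -16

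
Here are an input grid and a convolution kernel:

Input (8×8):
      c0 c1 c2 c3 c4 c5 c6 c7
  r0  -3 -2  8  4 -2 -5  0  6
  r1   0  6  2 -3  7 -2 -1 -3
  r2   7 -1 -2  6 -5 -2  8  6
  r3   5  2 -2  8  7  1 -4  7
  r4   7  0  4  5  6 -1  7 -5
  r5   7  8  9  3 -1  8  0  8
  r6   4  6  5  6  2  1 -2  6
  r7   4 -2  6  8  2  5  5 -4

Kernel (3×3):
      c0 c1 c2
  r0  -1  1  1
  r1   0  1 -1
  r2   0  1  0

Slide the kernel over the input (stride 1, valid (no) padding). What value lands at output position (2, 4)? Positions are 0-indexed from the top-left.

The receptive field on the input at this output position is [-5 -2 8 / 7 1 -4 / 6 -1 7]. Elementwise product with the kernel and sum: -5·-1 + -2·1 + 8·1 + 1·1 + -4·-1 + -1·1.

15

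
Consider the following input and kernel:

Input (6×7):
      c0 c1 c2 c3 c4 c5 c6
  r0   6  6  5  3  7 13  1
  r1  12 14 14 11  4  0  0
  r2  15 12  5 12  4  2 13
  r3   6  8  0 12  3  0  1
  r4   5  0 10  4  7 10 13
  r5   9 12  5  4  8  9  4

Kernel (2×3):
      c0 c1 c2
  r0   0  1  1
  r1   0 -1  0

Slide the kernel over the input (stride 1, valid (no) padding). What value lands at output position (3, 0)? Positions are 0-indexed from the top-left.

8

The receptive field on the input at this output position is [6 8 0 / 5 0 10]. Elementwise product with the kernel and sum: 8·1 + 0·1 + 0·-1.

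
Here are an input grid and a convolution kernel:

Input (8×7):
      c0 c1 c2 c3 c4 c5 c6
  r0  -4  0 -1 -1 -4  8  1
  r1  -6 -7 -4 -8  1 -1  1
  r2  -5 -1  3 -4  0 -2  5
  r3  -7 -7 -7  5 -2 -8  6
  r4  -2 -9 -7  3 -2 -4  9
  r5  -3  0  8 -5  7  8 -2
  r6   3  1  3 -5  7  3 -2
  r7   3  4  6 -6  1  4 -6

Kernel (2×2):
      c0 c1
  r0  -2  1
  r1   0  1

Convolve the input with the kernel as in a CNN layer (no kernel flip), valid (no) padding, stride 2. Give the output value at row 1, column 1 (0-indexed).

The receptive field on the input at this output position is [3 -4 / -7 5]. Elementwise product with the kernel and sum: 3·-2 + -4·1 + 5·1.

-5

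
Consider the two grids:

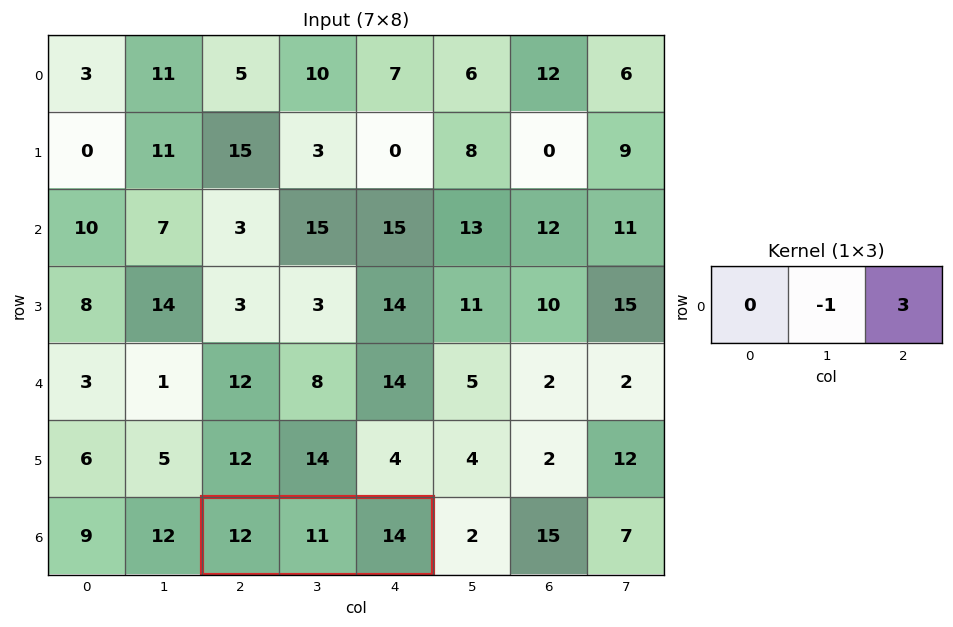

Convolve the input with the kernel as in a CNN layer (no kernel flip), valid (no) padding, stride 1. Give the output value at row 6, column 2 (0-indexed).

The receptive field on the input at this output position is [12 11 14]. Elementwise product with the kernel and sum: 11·-1 + 14·3.

31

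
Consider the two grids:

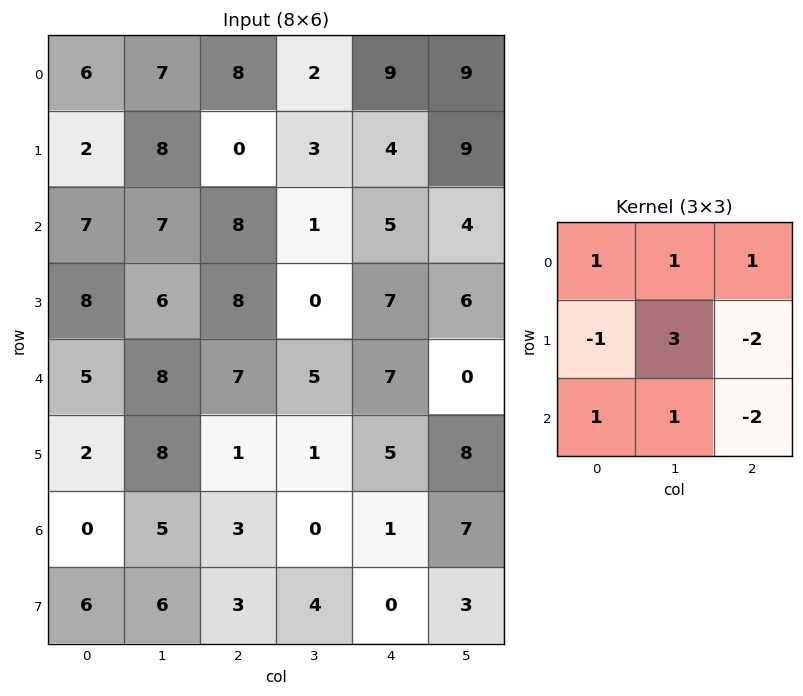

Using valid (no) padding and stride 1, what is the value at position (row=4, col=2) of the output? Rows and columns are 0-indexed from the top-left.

12

The receptive field on the input at this output position is [7 5 7 / 1 1 5 / 3 0 1]. Elementwise product with the kernel and sum: 7·1 + 5·1 + 7·1 + 1·-1 + 1·3 + 5·-2 + 3·1 + 0·1 + 1·-2.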